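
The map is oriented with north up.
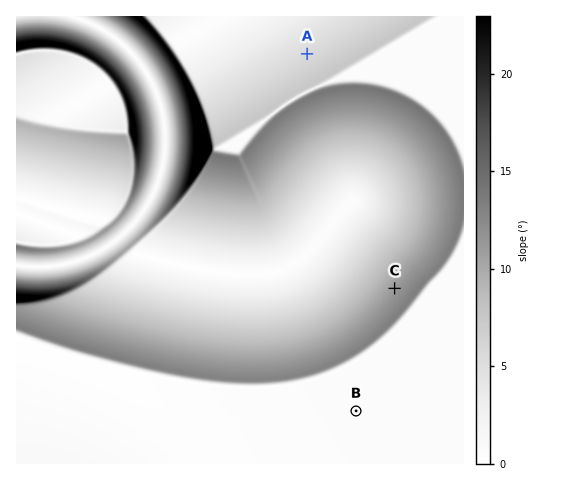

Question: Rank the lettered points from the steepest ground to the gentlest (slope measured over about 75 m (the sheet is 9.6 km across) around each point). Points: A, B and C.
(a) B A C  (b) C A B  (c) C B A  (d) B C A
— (b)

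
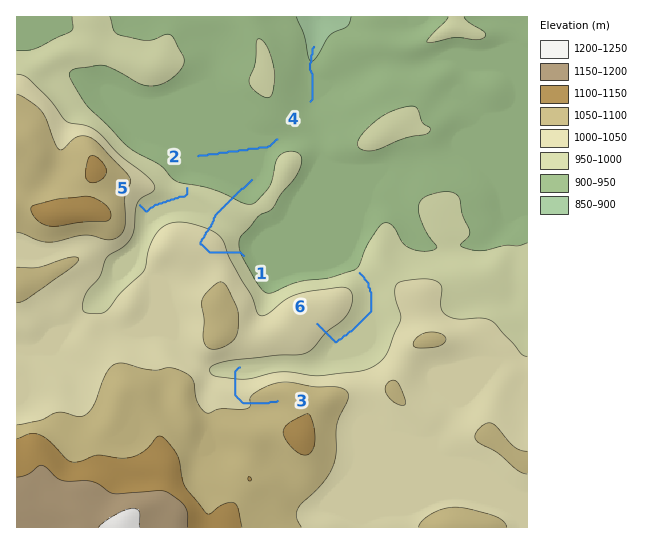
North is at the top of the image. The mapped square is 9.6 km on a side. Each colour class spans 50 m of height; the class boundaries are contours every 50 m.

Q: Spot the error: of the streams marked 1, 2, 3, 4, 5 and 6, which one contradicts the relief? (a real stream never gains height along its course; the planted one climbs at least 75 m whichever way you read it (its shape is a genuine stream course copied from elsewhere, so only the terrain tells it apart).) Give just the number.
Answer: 1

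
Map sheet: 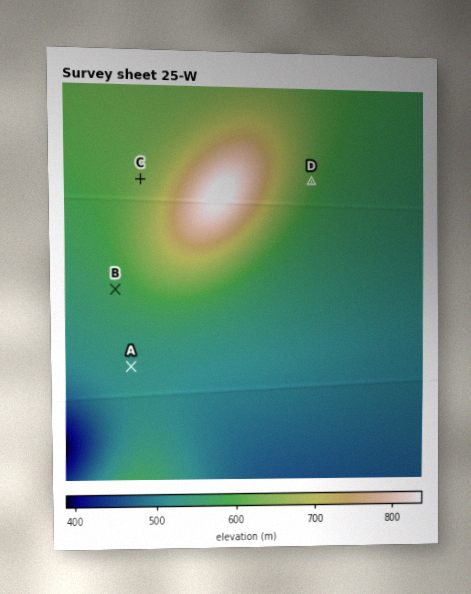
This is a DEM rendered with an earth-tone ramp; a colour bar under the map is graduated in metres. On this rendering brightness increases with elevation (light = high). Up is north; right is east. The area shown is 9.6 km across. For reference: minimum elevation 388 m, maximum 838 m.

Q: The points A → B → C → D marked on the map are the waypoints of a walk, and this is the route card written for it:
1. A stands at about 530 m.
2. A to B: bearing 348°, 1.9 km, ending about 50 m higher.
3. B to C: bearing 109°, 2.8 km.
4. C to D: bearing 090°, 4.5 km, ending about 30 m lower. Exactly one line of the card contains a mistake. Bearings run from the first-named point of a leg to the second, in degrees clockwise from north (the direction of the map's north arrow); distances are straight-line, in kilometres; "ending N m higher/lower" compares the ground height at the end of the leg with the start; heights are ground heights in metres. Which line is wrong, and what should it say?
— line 3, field bearing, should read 14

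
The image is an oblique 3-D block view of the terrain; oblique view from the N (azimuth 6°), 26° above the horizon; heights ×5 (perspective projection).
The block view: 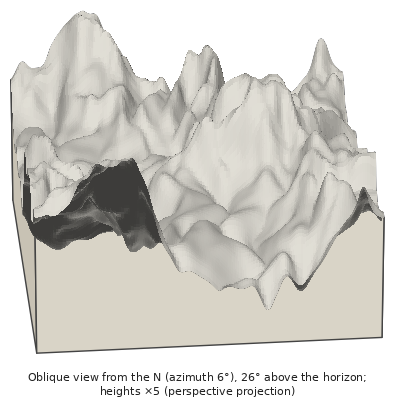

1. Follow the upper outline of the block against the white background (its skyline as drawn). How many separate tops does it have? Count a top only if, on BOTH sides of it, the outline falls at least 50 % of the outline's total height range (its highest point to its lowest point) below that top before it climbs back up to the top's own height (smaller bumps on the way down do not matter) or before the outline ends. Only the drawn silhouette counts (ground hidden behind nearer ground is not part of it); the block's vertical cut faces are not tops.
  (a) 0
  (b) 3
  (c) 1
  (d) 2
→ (a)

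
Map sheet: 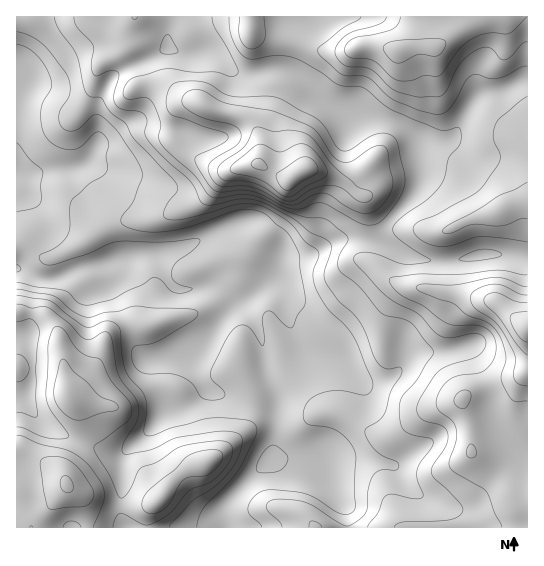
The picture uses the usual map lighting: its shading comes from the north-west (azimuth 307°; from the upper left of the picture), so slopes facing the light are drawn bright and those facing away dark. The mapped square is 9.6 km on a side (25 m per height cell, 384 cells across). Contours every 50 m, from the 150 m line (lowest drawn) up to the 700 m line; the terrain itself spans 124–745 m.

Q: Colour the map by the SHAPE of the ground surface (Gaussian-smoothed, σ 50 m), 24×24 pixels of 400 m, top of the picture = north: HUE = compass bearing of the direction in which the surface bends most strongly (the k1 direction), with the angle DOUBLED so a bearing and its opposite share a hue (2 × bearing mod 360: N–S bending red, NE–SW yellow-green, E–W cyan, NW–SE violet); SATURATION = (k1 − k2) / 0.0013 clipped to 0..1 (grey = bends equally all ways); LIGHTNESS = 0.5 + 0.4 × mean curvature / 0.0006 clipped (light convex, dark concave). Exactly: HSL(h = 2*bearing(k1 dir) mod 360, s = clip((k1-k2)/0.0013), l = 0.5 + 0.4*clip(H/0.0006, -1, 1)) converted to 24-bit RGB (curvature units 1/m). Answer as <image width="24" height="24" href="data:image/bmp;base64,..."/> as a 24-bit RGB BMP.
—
<image width="24" height="24" href="data:image/bmp;base64,Qk32BgAAAAAAADYAAAAoAAAAGAAAABgAAAABABgAAAAAAMAGAAATCwAAEwsAAAAAAAAAAAAAf46b1DQ/TUcmm+ExNTt2rh6G/7syGnMVOH43QVl5nUqotTacWN+jpuval8fpNQCk3Duyyq2Shpa4hmu5tkm0llqbk2FfnKRefF2CuUudv9LkxeblFjioO0+x8dXj64PNi1MxDGAaF4JvheHVcNnQyos3YhUmVSxjbrB0lMaHgDZRczkpiXVSZYRdc6uRfqqxcVh7Z7ez0uvTinSqVyd/THqlZ6Gm7XW876Pu38ahAmJHM3UndmU2h2tIeVp2U2WAcrhpmYBEcjGYxJjVtnegbq1tTLJ+cIJpjNXhiNzrzlFHjRkbcH4xIJ1qW1WbipDEubno+tH0qlDrIldffnRlg4JgcGFscmZWm4FJoZJXLH5GKXta3X2wx9azYWiSeWls2KhNLgUIjjkBpqhUuYddDpofFFA7aZ1HfYBCsJBI7YPDYjjZZUmhtWd8elFyV7Kqe8DQv3LCt1R7KF0nPpUZxtR1e1J6iXFqhCEupR2LxOa8dJW9tMDextLvFyNjWnU3RZxAhn9SiVo5qVBGRUFziZC0m5/Phbi/Skx3lEiVt53DtHDbltzDea1ia0d7nYteJ2N7WHbM0uXDcXuheOB6pDGliC3Kn7zKfz+beVREh6JieV+jVW6VZqN8hJFui3JqaT1lN55Zcmqif3mpucLNxYXTdS6j0mFhNjnFLMZRstt9pWeRwtVeHx42cHdAj3BHbkaCsoKznrGJUkqFe6F8cX56hINte1FlmzNmVs1OL2lTXq5Vhahgikp/jjam6aCHYC2AetpqhOJ9dyjD672XTRFMaJA5SnlEV3xkVIOSxrqdXUiEi515fWV1hHVsaT5uk7poqbt4Tj9rlnwjVncOHikSOA0a/9RFOXqKcf6QkNflGRaW+ZbFilvl0L7rjHLYW6yjM4Z3vpx2qlWnaW2Xg3GNikhgdUlneb9xrV1NTjJLsKBvyXqibBxiGqyg0frsxtT60/jsUhEmNkgdfHAur55ugI9Qr0KL0GXArlqzSm0/gqtvhmWaiDp8qFJrga6mlFpVoTJNX3quedKqSF3GqaX7zP/+P+fnbzwAMyQAoi8hgHimVJSKiYRWpHxjkkJSeYtBhXBOnZl8ToRUcUxhZTaOyqCqjl9aXE+gpvD3z+L7rrzxcI/iXMPY1cmocC1tMKdbpZnPyjpEYYcmSmQtX3I9i4FIZJxunHmpjnmnooSRi5JzQUlzNI5LOYGq1Lbkr+3qjqk8RTQMPzMAMz8CLEAJVEwIWzcTi6i4YGeAqmyf15TMr029pU49iZcuSHIYLmQbWoZTi3aavIChSyJZyII3J5BEZaMajHYckS1hs1HNwKzozJPYajmCboc7SKlkkXR+jFGGgpNxhXaMlIGwiXrHv5vd2a7r5UunKlkIHC0GMRYCMxEAOf8bQlZ0iVU3m+A9B4JVXcHJb3Cx0pDaw5HxvrDeXVuzeFhmjmGAgqmSeIOPeHeJfm6CfY58i1Zz2QWE/3h7WyZVPBF+0vrRGNh7GVFSnurj3NXsYo/OEmFRfoFac4hTanxUuXuDpW+6dFdSX6ZKdo1IjHBggl5dfGVcfToxYBobK4HK5s/84cz/w/H/uNv8/Mz/uOr/OVb9wYBqu8KFLSqLVW91kZRsZXhneIxejYZnc2OQnW5nlqRTMn1lj1Z4fjNAmzp0sPTjPPTtIcOX22Ho8dbMM0KB3/DKbzm0GBE45ay90pWiRC9uYnaHcpB7jmZteYFlg5FrYFKRsXCfzrObLmFwVys5atLMcLbg1MAqUC4QKS0GEFgAtOJMT6+owd6Olh9rM0FeSZkw4z4caB88hog3NYZKeHuVhZGXf46QR1aKj5itwpGpyRfIy1PbMqMnNIeA42zHvNP1zOr/ttz/f3W+lbRPelEwhTFIeV5ZckM5fioXmX9LjMGEMbVvPYaDhJqMi32SUXZ7fXhIg0FT5JtwAH7B8tb1MYzbdOHdzfDfgDVFWDkqlWtDnHNYgExbgjNAiHMxTStIw593gMSdi7dyZLV5KlNkZYwqRYE+bExhf1xLS4aJ4r6lFcDAMq8NO8SKcrtHb04pmS1Bii0TWHoZb1spcjM3iUKP1ox+LVx8pdukd6aowrNwcZtKMkh2zoeUMYF1X0FeZrSDWluBWLhFsW98v4yhOIlLe1I3d3ZIWx9K55aMg9bdZH7NeLLdLF/54dL5xMb/vsvsp3/RrKHQ3X3BOlFsY6BBPjiufJzRTmu4i4+1g62eZWSOvJ54XHaWWmuKiGKgOTuvyOuhncZuVXWFeXtcOWNAK4EIeF8Ngi4YwYtChYJbs1uAvnnUe5rLaVrF"/>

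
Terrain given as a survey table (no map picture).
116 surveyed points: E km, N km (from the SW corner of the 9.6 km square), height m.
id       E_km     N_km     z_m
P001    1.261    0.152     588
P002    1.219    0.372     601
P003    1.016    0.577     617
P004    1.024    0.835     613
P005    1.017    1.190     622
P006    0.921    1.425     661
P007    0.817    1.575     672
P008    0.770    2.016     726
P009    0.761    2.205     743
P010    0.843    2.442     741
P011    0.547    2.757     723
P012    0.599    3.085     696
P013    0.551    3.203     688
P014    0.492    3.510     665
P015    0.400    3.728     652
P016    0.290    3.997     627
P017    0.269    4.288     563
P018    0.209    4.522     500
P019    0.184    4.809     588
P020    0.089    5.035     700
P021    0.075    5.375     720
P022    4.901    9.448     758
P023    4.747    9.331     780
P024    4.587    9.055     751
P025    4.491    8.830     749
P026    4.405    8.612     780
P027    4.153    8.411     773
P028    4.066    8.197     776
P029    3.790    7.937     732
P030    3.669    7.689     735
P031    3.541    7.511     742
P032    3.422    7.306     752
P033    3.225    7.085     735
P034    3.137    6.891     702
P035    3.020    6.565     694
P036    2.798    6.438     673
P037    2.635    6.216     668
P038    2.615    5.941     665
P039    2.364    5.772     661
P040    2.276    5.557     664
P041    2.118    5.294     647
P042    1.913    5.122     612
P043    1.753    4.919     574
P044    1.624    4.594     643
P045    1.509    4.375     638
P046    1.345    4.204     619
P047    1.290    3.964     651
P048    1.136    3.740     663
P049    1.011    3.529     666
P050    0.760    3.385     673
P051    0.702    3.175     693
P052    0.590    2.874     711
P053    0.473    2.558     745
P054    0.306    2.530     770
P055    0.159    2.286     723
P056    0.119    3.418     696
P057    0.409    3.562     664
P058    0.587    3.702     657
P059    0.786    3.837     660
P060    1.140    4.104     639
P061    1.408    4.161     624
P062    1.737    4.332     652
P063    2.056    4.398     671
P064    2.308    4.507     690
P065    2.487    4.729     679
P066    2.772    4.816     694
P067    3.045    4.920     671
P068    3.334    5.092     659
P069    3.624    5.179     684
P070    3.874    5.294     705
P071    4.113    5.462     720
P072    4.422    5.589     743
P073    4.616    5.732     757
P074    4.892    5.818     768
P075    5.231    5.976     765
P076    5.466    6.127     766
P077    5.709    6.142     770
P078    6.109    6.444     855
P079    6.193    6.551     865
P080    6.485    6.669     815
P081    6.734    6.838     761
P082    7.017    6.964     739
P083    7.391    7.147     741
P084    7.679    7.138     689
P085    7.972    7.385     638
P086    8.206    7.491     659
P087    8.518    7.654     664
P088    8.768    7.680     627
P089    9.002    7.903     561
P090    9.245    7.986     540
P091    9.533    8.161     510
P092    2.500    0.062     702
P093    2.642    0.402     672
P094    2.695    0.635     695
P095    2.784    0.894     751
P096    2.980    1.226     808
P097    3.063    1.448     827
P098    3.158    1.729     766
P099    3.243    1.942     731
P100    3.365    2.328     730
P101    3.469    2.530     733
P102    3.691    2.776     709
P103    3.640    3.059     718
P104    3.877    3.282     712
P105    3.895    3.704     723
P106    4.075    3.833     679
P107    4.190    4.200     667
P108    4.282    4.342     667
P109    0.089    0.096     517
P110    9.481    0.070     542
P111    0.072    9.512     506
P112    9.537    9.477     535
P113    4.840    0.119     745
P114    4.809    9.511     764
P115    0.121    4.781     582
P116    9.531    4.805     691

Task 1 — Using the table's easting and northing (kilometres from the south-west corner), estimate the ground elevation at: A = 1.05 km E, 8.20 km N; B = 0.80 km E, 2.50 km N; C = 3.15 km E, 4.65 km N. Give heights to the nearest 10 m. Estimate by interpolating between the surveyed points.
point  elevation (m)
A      590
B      740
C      710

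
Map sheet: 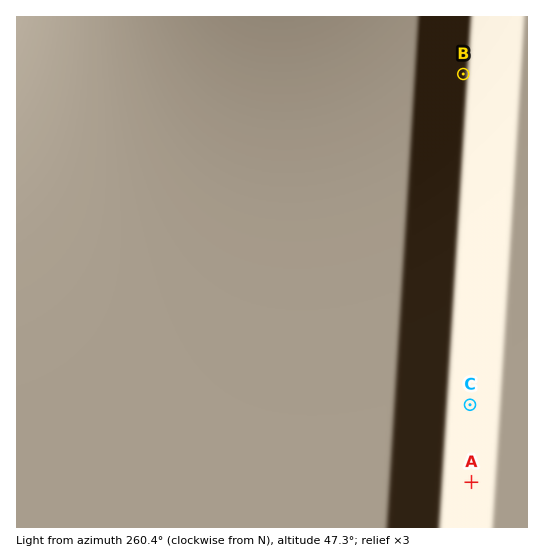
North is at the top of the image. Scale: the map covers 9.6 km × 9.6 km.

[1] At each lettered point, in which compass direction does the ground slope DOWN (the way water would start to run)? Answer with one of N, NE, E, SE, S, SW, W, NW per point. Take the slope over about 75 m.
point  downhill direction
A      W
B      E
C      W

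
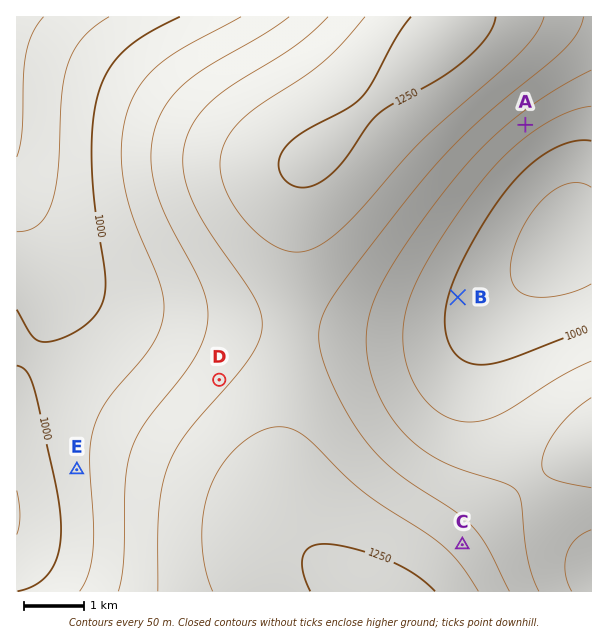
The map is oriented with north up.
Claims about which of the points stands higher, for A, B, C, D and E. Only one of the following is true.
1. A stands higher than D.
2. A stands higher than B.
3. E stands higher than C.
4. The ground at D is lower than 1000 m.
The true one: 2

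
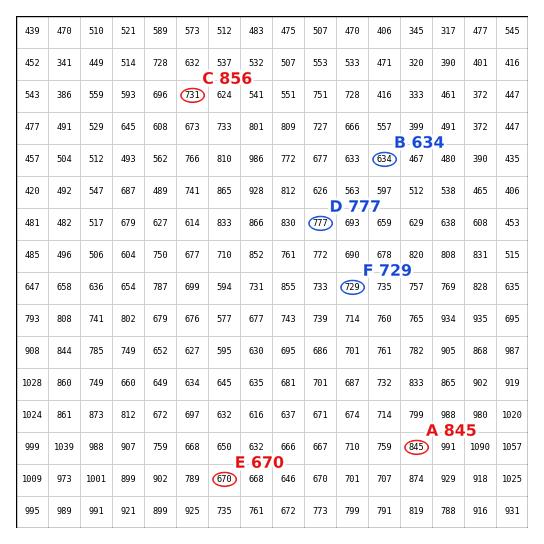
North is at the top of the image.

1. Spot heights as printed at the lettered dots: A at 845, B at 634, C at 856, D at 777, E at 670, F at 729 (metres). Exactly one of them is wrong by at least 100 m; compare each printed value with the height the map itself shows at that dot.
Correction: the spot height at C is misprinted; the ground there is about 731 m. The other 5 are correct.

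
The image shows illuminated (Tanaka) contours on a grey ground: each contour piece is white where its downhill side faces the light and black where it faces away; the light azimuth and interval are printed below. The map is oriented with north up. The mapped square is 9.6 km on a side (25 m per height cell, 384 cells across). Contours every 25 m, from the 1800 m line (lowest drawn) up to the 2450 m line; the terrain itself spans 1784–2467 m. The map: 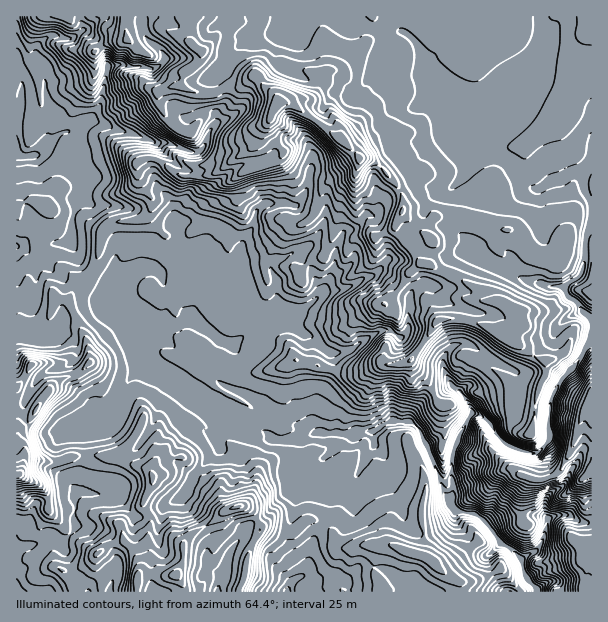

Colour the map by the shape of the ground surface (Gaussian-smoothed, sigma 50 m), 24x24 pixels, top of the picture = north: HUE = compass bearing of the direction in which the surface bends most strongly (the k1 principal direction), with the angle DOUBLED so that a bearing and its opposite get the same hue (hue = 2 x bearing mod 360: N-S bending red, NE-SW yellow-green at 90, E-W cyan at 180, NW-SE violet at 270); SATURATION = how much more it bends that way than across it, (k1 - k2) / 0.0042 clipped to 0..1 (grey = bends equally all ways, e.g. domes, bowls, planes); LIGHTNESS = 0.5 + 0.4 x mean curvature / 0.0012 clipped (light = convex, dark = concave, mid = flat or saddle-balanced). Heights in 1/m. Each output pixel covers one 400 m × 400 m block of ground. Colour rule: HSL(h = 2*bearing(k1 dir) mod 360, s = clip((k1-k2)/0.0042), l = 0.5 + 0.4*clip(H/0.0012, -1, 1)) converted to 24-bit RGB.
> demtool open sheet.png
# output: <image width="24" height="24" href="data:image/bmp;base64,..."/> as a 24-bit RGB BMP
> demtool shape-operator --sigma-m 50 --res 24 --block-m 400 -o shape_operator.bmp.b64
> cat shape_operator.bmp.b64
<image width="24" height="24" href="data:image/bmp;base64,Qk32BgAAAAAAADYAAAAoAAAAGAAAABgAAAABABgAAAAAAMAGAAATCwAAEwsAAAAAAAAAAAAAhl6XbFabmXS5X51ZNnu2ymTDzd2VT3uYNEV76MSeQFqMPXmIl2adjYBda5RynXdsclRdiKVaf8Sg0VvQfuutNgBJF8TJtsx5YoqEcq+Ic0WV4bTSL5yMnKxrpFpGnVOPUoyF5tGUOC5VboCDWFd/n5K2anuqeG2okbTSo87En2GEDX1AuQAPAH1Zu06rrMiWjF1ogo1CR4xqdldAcdDCrlGVcq692pDQqXxjLWsy35e8YFynWoWVaJh6aZCYmqp0fVNGYq9ZXEOz4gmxyF2+sOvpH7Lfzl+cKmQ7mt+MUVmFYLKSgzlmxcdjMVsyYFlA4abk28/ySruaUUiAlXyJhXZ6bn1+jYJ3sH51VcM7WQQhbBYUlrJAmogbd2gARG0RuvHnL1/GcF1feXZkRFdU0reRa5CkOXFrfrVupJ1QsVx1XFlsfnx0hIV1cXqCeoF0eZVn9CRDGhpP3ZTDfqLH3NX2AITX+q7/3rGJVS2mhoHJmJG/b5e8kriCqnKyXZy3bHdMdoRZrXeNd3KSeYGLgYiYZY6bhmh8qtWc/wVcABiwX+PAkv3HMyUA+3bAC6tL2LpWIzc1anBNX21QrFt4TblPh5pifFVcbW6FgJlleWRNe4xah4ROjotIZnAqT7SczQ9s9dphACoz9P+fggA/0PvVABQz5rCY7JOeMHWBWHlhdoV0Tm5zx8p5iWVxe4SHjWVnk2FslnaWhndzeHOJlWeKsox7QE4iM0wY2+bIA0Xpax0Besp/89ymAA0z18GsJbh09M7pe0ykVYZWW396iXtrg3FwhmpteIKOhWtxgG5hf4RgaF9QglaMwYqLcj+Jf86SK+FOPAEgZcCNd6d466eSAC4z58y3x5L0Jj3XyV7ZtL3cW12FfW92enuLfYiHfIeLbneOf3i3u6PPk6rUOW+quJTVxsfv88fdGxNCtb/ZXaK+cUEvNbZP84+2AGIvbWsuVFMwhrVMolxTfGN4eYOChXl6f4iBf3Z2cn14aoOBm6pYbzdMspRjCSoMwZkFmD0ly1dmKTUWojdJtd/cYql0UlqICTPbaG+UpnGId6psc15qgnp/gHp7fYR7fXZ4hX2BdoiGdoFndnFWX3GZqX+Zx4K+qOLMIk6C5abldWbjSsC4haxrrZPBV7a6mwdjZVmMh7qfo3WEbHt7enqAhIuKg3iDfIKDe32Ce2iKoWGStX+EMndeNaZAU8OhyYefNpZSdGVLYrCRlbnFea2Sdlo7Zz0Qmjzqc2iOcJVdZ1qYr3dvdYB7fnxzgX52foV7gId8aF18pGhVfreGvW2fNoqYuW81Il0w1nqEccPDa6OMc15QgVlSkmqit6rHFXp1kp9fdn9mTUhlxK2MaHNfd31udYyQiIB6hYB3V1FzoHV3j5dOQ4pFmkvApmnHcEC3Y7Z4r8F3b1x1gHVtfo5zdY6LjX2FLWqumIhzj6GEVHuPb6K3s2fAuYpvTmlkiWVddFRRQLFgeqe9lYzDhUi9mlFYQqE6w1ijZ66RoWVzc3WdfZSjgY2gfnGNgIuNj0iwfoSdpYOMYGV6ZUiPvkVhfr5rhDNIZ283uoBPkqNGMU8hUHYyrEaKokuLbMlkNX5Lt7VwaXhbgWxqiH58fYh2YXVagod3mkuRg3WWl3p4gWyAV0liuplui0jAnrfpsq/vjnfW4onSknbJWbdxKjJenE986eFteODGf2SDiYeVa3WBhod9hmx2k3t8a4BeUoZejnw6XZBYgGyJU12YlNu6qBMadTQDEVsEuWKMvoWSY6FOzHhgHw4lsOu3mdnBbENse4ZzfHFyfnd7fYF4g3eOioGFhICHb3KQpWKkcGqIaoBTe1g/djIjnUuMv+zezXOVF1ZIulPC672+aRhxhvb2otu0kkh/cIWTknqXfnKCf39/f39/d355iHuEioGEfm2KV3uPjWCPqWmCI4WQsVuKn9i4q1N+coLGU1G8L2pYxNyextLwlz+5bls9gXpkhnN5eX9ygHl/f359fn98f39/dn1+ioGBi3eGjFuSckpveVFQAs/BY+Q8TJoJ15HGs4pTRnFvj4zLYs54azMss15ikoOiaHiBgnp4fYF7fXF6kniMeo93dH11e39+hXd9gIp5gz1MUGG9h47T6kLxjeWYZMTsMVMawNySU2qYSoVKk1NOgYdffH5iiXJvkX2IdYSIg3SDd4qBg4R0inR6mX2OcYF8cnGBjnZ1u0TSIrR/IaAkNo43zMKLbDmPda25n6Nik2Fpc4V/bX94f39/e4R4fXpziX90hW6FjHGEfImGfYGEh39+codzhnKObnR+loWE"/>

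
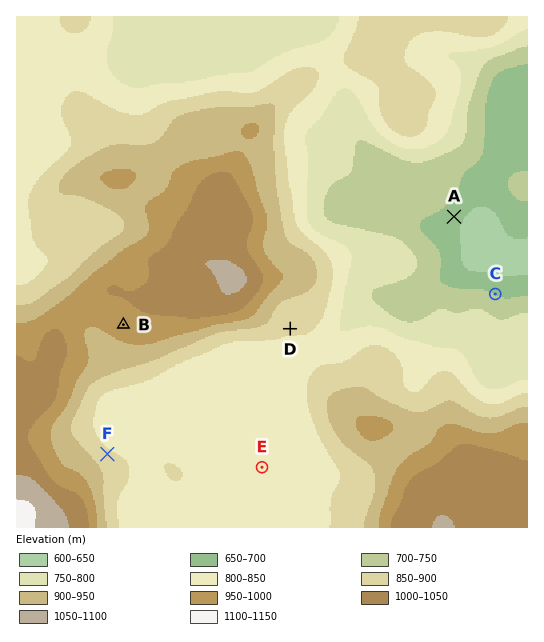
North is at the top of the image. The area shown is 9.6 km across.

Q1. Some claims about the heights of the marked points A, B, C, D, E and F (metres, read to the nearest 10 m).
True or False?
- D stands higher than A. True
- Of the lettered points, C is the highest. False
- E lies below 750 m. False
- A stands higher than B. False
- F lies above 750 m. True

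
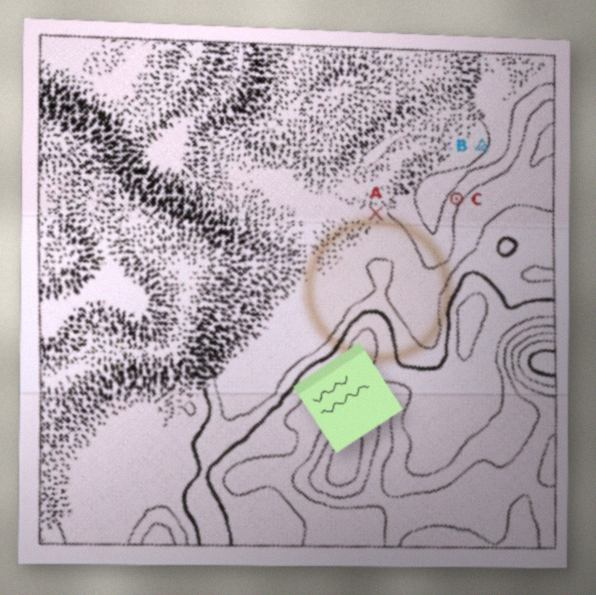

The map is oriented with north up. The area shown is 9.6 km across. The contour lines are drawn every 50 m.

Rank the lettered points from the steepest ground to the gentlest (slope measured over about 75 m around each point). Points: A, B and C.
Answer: C B A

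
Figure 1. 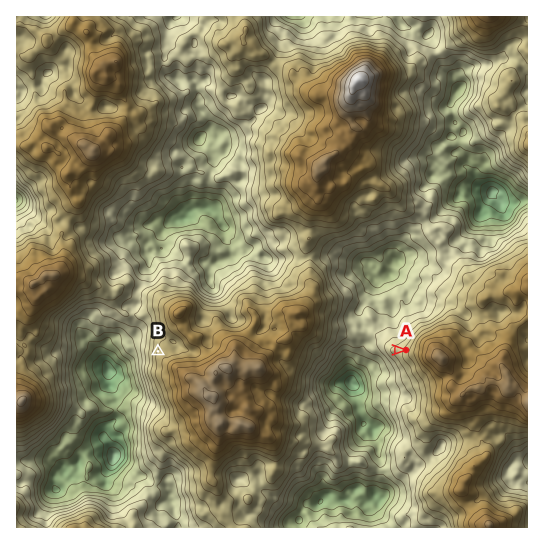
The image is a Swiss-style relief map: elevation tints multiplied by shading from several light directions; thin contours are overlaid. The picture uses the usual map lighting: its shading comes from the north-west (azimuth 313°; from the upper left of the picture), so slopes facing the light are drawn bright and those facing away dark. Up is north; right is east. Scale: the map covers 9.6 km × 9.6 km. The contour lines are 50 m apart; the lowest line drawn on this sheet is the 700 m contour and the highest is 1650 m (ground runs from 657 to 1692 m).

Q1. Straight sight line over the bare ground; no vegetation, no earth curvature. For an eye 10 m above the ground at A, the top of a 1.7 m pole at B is hidden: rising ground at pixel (308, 351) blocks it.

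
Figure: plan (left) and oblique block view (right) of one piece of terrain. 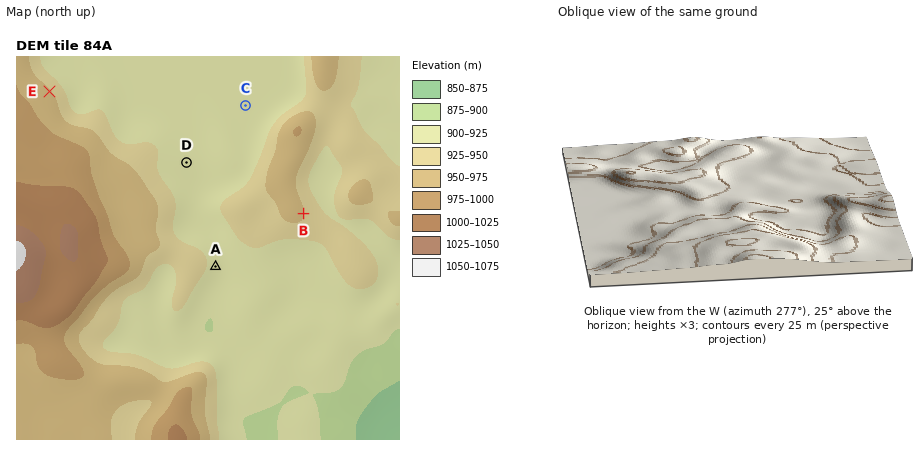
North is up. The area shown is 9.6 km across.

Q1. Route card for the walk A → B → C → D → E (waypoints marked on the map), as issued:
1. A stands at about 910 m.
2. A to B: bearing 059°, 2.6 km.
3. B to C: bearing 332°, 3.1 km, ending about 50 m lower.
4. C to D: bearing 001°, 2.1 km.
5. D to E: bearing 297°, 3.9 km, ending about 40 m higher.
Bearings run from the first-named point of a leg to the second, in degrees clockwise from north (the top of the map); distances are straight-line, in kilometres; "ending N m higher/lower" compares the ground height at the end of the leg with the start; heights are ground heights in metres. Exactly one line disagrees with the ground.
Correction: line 4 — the bearing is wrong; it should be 226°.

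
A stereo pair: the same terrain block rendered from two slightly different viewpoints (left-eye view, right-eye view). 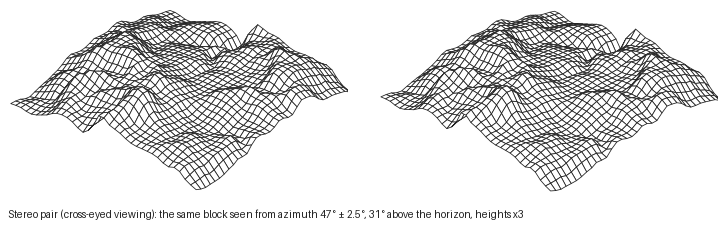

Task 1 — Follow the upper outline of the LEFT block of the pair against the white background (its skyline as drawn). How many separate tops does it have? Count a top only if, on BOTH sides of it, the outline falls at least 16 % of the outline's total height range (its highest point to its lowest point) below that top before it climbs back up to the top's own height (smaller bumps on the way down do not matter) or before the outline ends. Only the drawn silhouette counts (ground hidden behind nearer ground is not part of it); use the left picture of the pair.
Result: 2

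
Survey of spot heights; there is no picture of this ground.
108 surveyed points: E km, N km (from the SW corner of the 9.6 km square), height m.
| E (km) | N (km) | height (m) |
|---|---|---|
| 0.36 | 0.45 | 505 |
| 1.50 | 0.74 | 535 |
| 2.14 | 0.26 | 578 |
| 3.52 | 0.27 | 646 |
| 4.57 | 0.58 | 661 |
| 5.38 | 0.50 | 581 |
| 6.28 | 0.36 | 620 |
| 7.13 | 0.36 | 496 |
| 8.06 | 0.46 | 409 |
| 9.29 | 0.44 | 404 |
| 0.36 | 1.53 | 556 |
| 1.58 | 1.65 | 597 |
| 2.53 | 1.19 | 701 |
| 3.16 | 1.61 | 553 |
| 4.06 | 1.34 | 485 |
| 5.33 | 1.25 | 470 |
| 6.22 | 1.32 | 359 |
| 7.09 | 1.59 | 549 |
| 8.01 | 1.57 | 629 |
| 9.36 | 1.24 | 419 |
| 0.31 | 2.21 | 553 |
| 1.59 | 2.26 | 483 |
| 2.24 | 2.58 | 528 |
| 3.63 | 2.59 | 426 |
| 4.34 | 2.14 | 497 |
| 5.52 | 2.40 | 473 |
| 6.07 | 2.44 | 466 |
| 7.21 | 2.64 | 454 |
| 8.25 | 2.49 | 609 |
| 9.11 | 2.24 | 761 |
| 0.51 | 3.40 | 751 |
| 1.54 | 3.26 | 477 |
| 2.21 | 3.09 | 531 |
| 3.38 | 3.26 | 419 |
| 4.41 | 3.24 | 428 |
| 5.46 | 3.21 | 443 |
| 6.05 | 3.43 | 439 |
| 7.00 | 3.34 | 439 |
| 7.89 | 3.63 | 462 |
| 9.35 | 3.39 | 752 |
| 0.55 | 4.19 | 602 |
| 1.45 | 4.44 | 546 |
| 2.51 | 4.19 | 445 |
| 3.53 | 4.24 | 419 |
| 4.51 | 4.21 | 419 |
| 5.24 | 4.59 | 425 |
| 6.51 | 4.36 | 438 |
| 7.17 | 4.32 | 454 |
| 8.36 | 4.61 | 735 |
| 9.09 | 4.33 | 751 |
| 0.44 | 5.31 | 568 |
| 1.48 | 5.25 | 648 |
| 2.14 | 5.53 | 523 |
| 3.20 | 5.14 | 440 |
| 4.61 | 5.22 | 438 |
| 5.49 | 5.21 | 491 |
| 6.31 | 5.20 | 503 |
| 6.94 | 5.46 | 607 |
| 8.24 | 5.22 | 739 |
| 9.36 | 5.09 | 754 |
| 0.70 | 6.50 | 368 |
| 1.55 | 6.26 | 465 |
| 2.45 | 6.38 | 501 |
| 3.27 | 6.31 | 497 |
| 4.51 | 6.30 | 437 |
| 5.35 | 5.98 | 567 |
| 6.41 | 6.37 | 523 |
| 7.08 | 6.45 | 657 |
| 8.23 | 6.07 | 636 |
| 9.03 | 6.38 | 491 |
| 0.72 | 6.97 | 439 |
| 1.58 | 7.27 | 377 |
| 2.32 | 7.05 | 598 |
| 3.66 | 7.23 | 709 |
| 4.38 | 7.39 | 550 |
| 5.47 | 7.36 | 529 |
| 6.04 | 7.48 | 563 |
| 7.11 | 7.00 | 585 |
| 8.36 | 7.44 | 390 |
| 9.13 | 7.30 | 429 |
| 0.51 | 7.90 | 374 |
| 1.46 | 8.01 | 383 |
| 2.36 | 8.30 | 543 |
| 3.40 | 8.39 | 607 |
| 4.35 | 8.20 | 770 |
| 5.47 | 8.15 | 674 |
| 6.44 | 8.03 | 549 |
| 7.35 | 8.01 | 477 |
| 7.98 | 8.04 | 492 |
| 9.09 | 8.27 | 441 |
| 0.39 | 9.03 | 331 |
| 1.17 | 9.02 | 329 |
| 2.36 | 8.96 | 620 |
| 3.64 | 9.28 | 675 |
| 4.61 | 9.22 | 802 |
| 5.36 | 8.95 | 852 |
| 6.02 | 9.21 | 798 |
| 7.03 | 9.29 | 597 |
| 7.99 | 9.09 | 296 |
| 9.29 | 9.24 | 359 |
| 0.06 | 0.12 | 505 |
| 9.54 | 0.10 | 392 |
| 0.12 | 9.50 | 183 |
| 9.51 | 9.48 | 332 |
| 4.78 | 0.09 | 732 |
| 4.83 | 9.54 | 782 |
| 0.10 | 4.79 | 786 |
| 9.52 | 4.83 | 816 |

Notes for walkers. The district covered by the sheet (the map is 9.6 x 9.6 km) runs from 180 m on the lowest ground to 880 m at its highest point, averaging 530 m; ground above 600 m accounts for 23.5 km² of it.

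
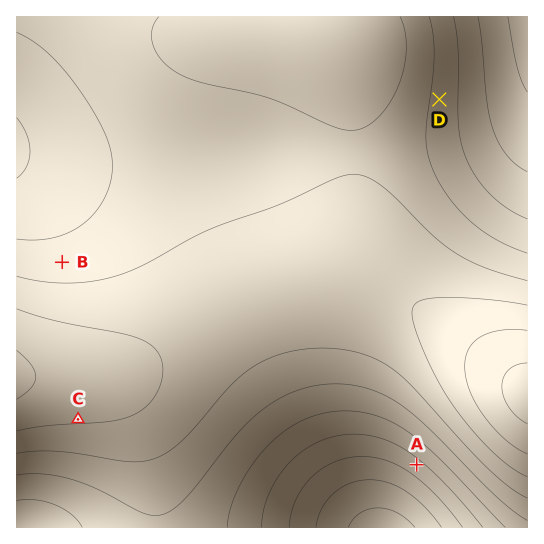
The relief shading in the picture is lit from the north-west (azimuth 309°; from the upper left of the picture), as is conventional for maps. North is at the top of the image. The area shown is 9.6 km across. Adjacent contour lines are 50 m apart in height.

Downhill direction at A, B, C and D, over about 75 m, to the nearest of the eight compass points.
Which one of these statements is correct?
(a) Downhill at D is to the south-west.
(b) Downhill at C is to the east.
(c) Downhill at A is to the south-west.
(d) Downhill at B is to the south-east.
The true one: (c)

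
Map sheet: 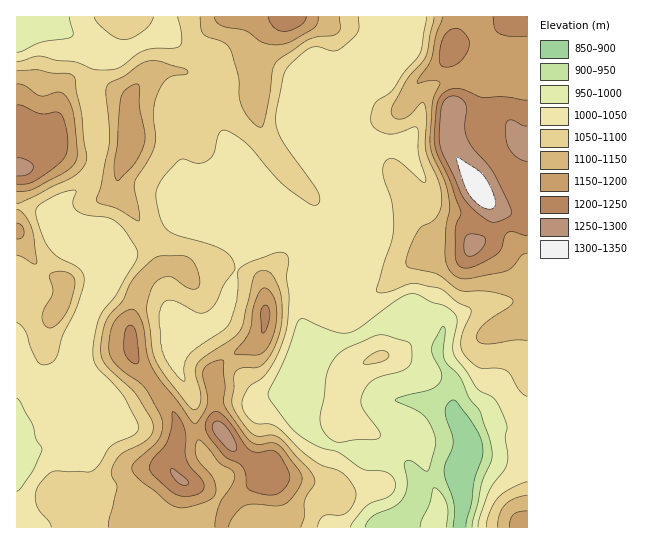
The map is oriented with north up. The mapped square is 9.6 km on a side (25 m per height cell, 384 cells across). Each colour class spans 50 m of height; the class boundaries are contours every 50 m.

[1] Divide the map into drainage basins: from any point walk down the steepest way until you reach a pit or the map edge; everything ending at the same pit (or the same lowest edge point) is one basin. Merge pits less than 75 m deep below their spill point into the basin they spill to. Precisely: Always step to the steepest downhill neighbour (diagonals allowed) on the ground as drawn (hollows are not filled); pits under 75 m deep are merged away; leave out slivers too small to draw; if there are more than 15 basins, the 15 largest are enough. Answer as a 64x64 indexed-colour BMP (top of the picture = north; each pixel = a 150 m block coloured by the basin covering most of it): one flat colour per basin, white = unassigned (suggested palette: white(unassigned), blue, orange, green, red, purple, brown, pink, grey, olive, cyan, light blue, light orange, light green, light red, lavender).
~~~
<image width="64" height="64" href="data:image/bmp;base64,Qk12CAAAAAAAAHYAAAAoAAAAQAAAAEAAAAABAAQAAAAAAAAIAAATCwAAEwsAABAAAAAAAAAA////ALR3HwAOf/8ALKAsACgn1gC9Z5QAS1aMAMJ34wB/f38AIr28AM++FwDox64AeLv/AIrfmACWmP8A1bDFACIiIiIiIiIhERERERERERERERERERERERERERERERERIiIiIiIiIiIhEREREREREREREREREREREREREREREREiIiIiIiIiIiIRERERERERERERERERERERERERERERESIiIiIiIiIiIiERERERERERERERERERERERERERERERIiIiIiIiIiIiIhEREREREREREREREREREREREREREREiIiIiIiIiIiIiERERERERERERERERERERERERERERESIiIiIiIiIiIiIRERERERERERERERERERERERERERERIiIiIiIiIiIiIREREREREREREREREREREREREREREREiIiIiIiIiIiIhERERERERERERERERERERERERERERESIiIiIiIiIiIiIRERERERERERERERERERERERERERERIiIiIiIiIiIiIhEREREREREREREREREREREREREREREiIiIiIiIiIiIiERERERERERERERERERERERERERERESIiIiIiIiIiIiIRERERERERERERERERERERERERERERIiIiIiIiIiIiIhEREREREREREREREREREREREREREREiIiIiIiIiIiIiERERERERERERERERERERERERERERESIiIiIiIiIiIiERERERERERERERERERERERERERERERIiIiIiIiIiIiEREREREREREREREREREREREREREREREiIiIiIiIiIiIRERERERERERERERERERERERERERERESIiIiIiIiIiIRERERERERERERERERERERERERERERERIiIiIiIiIiIREREREREREREREREREREREREREREREREiIiIiIiIiIRERERERERERERERERERERERERERERERESIiIiIiIiIhERERERERERERERERERERERERERERERERIiIiIiIiIhEREREREREREREREREREREREREREREREREiIiIiIiIiERERERERERERERERERERERERERERERERESIiIiIiIiIRERERERERERERERERERERERERERERERERIiIiIiIiIhEREREREREREREREREREREREREREREREREiIiIiIiIiERERERERERERERERERERERERERERERERESIiIiIiIiIhERERERERERERERERERERERERERERERERIiIiIiIiIiEREREREREREREREREREREREREREREREREiIiIiIiIiIRERERERERERERERERERERERERERERERESIiIiIiIiIiERERERERERERERERERERERERERERERERIiIiIiIiIiIREREREREREREREREREREREREREREREREiIiIiIiIiIiIRERERERERERERERERERERERERERERESIiIiIiIiIiIhERERERERERERERERERERERERERERERIiIiIiIiIiIiEREREREREREREREREREREREREREREREiIiIiIiIiIiERERERERERERERERERERERERERERERESIiIiIiIiIiERERERERERERERERERERERERERERERERIiIiIiIiIiIREREREREREREREREREREREREREREREREiIiIiIiIiIRERERERERERERERERERERERERERERERESIiIiIiIiIhERERERERERERERERERERERERERERERERIiIiIiIiIhEREREREREREREREREREREREREREREREREiIiIiIiIhERERERERERERERERERERERERERERERERESIiIiIiIiERERERERERERERERERERERERERERERERERIiIiIiIiIREREREREREREREREREREREREREREREREREiIiIiIiIhERERERERERERERERERERERERERERERERETMiIiIiIzERERERERERERERERERERERERERERERERERMzIiIzMzMxEREREREREREREREREREREREREREREREREzMzMzMzMzERERERERERERERERERERERERERERERERETMzMzMzMzMRERERERERERERERERERERERERERERERERMzMzMzMzMxEREREREREREREREREREREREREREREREREzMzMzMzMzERERERERERERERERERERERERERERERERETMzMzMzMzMRERERERERERERERERERERERERERERERERMzMzMzMzMxEREREREREREREREREREREREREREREREREzMzMzMzMzERERERERERERERERERERERERERERERERETMzMzMzMzMxERERERERERERERERERERERERERERERERMzMzMzMzMzEREREREREREREREREREREREREREREREREzMzMzMzMzMxERERMzMzMRERERERERERERERERERERETMzMzMzMzMzMzMzMzMzMxERERERERERERERERERERERMzMzMzMzMzMzMzMzMzMzEREREREREREREREREREREREzMzMzMzMzMzMzMzMzMzMRERERERERERERERERERERETMzMzMzMzMzMzMzMzMzMxERERERERERERERERERERERMzMzMzMzMzMzMzMzMzMzMREREREREREREREREREREREzMzMzMzMzMzMzMzMzMzMzERERERERERERERERERERETMzMzMzMzMzMzMzMzMzMzMxERERERERERERERERERER"/>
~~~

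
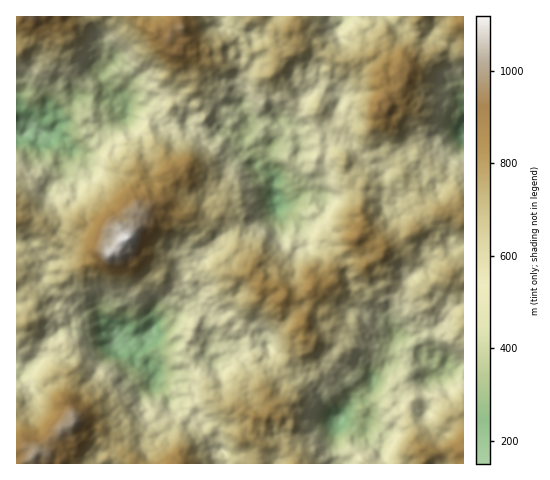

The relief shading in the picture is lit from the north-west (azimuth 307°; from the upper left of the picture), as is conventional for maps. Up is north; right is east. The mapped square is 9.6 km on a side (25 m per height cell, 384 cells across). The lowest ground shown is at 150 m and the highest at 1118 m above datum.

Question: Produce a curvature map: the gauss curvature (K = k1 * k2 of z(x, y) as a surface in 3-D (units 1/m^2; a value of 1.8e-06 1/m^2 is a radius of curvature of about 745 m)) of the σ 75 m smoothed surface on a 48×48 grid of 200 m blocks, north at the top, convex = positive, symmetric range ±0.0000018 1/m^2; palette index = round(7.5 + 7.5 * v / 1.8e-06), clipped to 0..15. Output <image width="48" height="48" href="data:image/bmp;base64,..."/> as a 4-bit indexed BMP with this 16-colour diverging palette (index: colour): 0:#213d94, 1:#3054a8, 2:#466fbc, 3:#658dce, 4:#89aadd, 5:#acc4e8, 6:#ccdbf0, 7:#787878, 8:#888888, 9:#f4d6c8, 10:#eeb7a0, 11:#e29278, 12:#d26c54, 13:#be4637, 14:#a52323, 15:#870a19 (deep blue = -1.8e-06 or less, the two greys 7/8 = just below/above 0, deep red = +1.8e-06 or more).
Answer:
<image width="48" height="48" href="data:image/bmp;base64,Qk32BAAAAAAAAHYAAAAoAAAAMAAAADAAAAABAAQAAAAAAIAEAAATCwAAEwsAABAAAAAAAAAAlD0hAKhUMAC8b0YAzo1lAN2qiQDoxKwA8NvMAHh4eACIiIgAyNb0AKC37gB4kuIAVGzSADdGvgAjI6UAGQqHAJ+Kh3pYRrWYh3dxJ3hvs4h0OWyKJXx3iZrIZXfHaGuHe6ef9FZ2NXiGGGdsba2QF8hAR7dWVmp3h4NHfNeHc0aIiIhJiPiHd3eEyndXaIV4ZXYkWXdrh0aKlU125Uhb5UuYmvhHd3iHdYmGd3eHinif92indDYFgneIafhnl3WZZjl4l3l4l2d/9YiYdy/5uLiH2XVniXOH1oOWe4h3iLdVYGZZh1ZEaYakqHiIeIvEWHiHdniYeZZ5iWFnZoApa1SFQFV3eFjah4jHaHjYlyJ3dmX4pxrKhsebjKeZpneLd3aIeYdlZ3aohpv1iovZlCVomog3hIWZeEGPhnZ1JWV3ZqhihXVo+GVVVjd5lGZVeXaaV4p1NZh4Z4ZFd1ul94cke5ee+HZleDV3eXPvaYyWerdmWCeGeIdpeVV5yTnJeLmaeDf9eImFd3d420Zkea6Js0d56Vf4eM1Hp3jWGMeWdqh36lZ4eM6Ud2iWiGaZZ2ZnlDqHRtindqaZiIdnaXRYd2aHmHXIZ0Z3xpg5k1GHfFWJZ4nFhWaHlmbLd3eZZndndIln9lWGd3eHV3d4t2aDZ3Z6d3pnJXqHmbi1lh+YlGd3Y3tmhnaWh1d3h1RuZnd4h3OXeGqKxnWXYodIyIiXdGhmd6VohnU4l6d4dW54d35pj/OL93dpp4Qat5tFd2iaiZmFdEtnQ35ValJmh3eHmHV/+mdnmHx3Z2u1aLlXBTd9VoqTlip4dnaZaLeouohEimjHdopoh7RuRE1kyFl1d3Z3j/R4h4eNgVWIl2aWevpHQapX9qSIRpV7mDKWZnZ2YiNolqd1h2d4dvkXa7ZnNMVYdWmXaKdKiJWKl3lEmXiJmmQ7eJhWZ4aHiLp4dZhoiJif2HidiMiNh4d8eJmeiIeIiJiIeWeniaifpnW/clV4mIVabXV/V5eGd2aDKGd2iaVRV4eZdFZ1eGiMZ3eFaYaXZ1aGiLd0aHdrtnd2h3qGS2hmRZWWd4i3h6loueh3aHpapml3dFd9enp4aZiGdniJl5hnaPp4mCpjmUiTz3d3V1doaGd4WspFl3eJZ6h1iXZmh9d0hyZnaYh3VcaqVHZmaoaIh1aIaHl/Znd4V1d5NUWFXfind3pmR2VZdIEpd4eFSHdYdlZYp4ZTf55qe4ZWb8ZYY/SKmYlXqKZEd5Zsp4dnmChHln2njKdEhuS3eEYr5kv0V3b9hYunZnh8gldZiKWHw2hnW/jGhAn412b5aXl3eapoZfY4i5eGR4d4lndWdtY1+olIaoZnjHZmd6SkaHd1aGh4d2dnVnZyqXd1g3d6mJiIlzCmeIuJhnd3eEeveXiGd2aJaohruHWIeHr4dBiIV4aIwkaIiouoeHZ4i8Und/V3mHhl+3l3q3Z3h3mYdYZIV2ZnfYRXBvV3d3ZXqVh7qoZ3h2Rnh8YyV3d4SGd2N1V3iLf/aHiZpmZWZH2ldndGqHh3aQjjZ3d5eZaJR3Z6j8feoyxWi5d66IhujAT5h5mHhXQEaFRYjId4p5xGmciIqmZGCZWFlQ=="/>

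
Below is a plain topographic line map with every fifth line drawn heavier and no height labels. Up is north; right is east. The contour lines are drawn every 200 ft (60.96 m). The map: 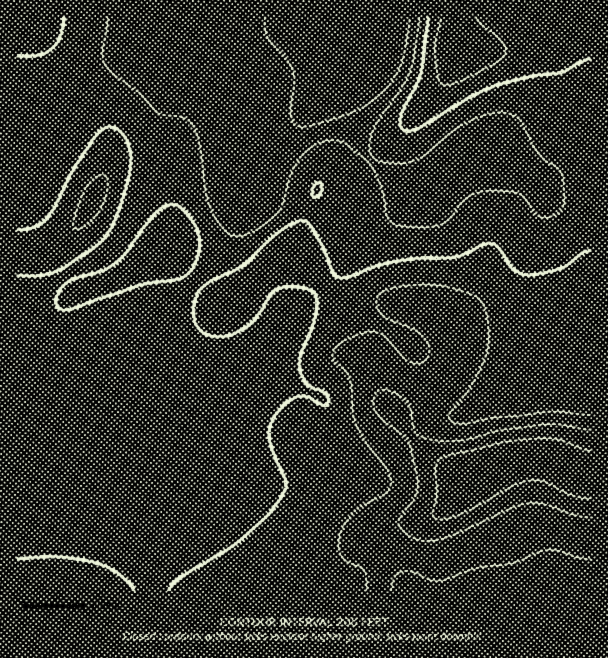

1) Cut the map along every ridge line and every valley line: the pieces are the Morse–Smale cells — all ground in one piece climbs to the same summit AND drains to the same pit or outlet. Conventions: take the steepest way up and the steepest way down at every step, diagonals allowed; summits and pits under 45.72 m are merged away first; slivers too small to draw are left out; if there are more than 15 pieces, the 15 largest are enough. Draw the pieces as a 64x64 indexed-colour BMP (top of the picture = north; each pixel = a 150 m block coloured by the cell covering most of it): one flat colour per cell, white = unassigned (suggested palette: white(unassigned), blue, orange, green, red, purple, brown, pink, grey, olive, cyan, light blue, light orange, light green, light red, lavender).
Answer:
<image width="64" height="64" href="data:image/bmp;base64,Qk12CAAAAAAAAHYAAAAoAAAAQAAAAEAAAAABAAQAAAAAAAAIAAATCwAAEwsAABAAAAAAAAAA////ALR3HwAOf/8ALKAsACgn1gC9Z5QAS1aMAMJ34wB/f38AIr28AM++FwDox64AeLv/AIrfmACWmP8A1bDFAIiIiIiIiIiBERERERERERERYWZmZmZmZmZmZmZmZmZmiIiIiIiIiIERERERERERERERFmZmZmZmZmZmZmZmZmaIiIiIiIiBERERERERERERERERZmZmZmZmZmZmZmZmZoiIiIiIgRERERERERERERERERERZmZmZmZmZmZmZmZmiIiIiBEREREREREREREREREREREWYREREREWZmZmZmYRERERERERERERERERERERERERERERERERERERZmZmZhERERERERERERERERERERERERERERERERERERERERERERERERERERERERERERERERERERERERERERERERERERERERERERERERERERERERERERERERERERERERERERERERERERERERERERERERERERERERERERERERERERERERERERERERERERERERERERERERERERERERERERERERERERERERERERERERERERERERERERERERERERERERERERERERERERERERERERERERERERERERERERERERERERERERERERERERERERERERERERERERERERERERERERERERERERERERERERERERERERERERERERERERERERERERERERERERERERERERERERERERERERERERERERERERERERERERERIREREREREREREREREREREREREREREREREREREREREREiERERERERERERERERERERERERERERERERERERERERESIhERERERERERERERERERERERERERERERERERERERERIiVREREREREREREREREREREREREREREREREREREREREiIiVRERERERERERERERERERERERERERERERERERERESIiIlVVERERERERERERERERERERERERERERERERERERIiIiJVVVEREREREREREREREREREREREREREREREREREiIiIiVVVVERERERERERERERERERERERERERERERERESIiIiIlVVVVURERERERERERERERERERERERERERERERIiIiIiJVVVVVUREREREREREREREREREREREREREREREiIiIiIiVVVVVVVREREREREREREREREREREREREREREUIiIiIiIlVVVVVVVRERERERERERERERERERERERERERQiIiIiIiJVVVVVVVVRERERERERERERERERERERERERFEIiIiIiIiVVVVVVVVUREREREREREREREREREREREREUQiIiIiIiIlVVVVVVVVERERERERERERERERERERERERRCIiIiIiIiJVVVVVVVVVERERERERERERERERERERERFEQiIiIiIiIiVVVVVVVVVVEREREREREREREREREREREURCIiIiIiIiIiVVVVVVVVVVERERERERERERERERERERREQiIiIiIiIiIlVVVVVVVVVRERERERERERERERERERFEREQiIiIiIiIiJVVVVVVVVVUREREREREREREREREREUREREQiIiIiIiIiVVVVVVVVVRERERERERERERERERERREREREQiIiIiIiIlVVVVVVVVURERERERERERERERERFEREREREIiIiIiIiVVVVVVVVVREREREREREREREREREURERERERCIiIiIiIlVVVVVVVVURERERERERERERERERREREREREIiIiIiIiVVVVVVVVERERERERERERERERERFERERERERCIiIiIiIlVVVVVREREREREREREREREREREUREREREREIiIiIiIiVVVVURERERERERERERERERERERRERERERERCIiIiIiJVVRERERERERERERERERERETMzNEREREREREIiIiIiIiVREREREREREREREREREREzMzM0RERERERERCIiIiIiIlERERERERERERERERERMzMzMzREREREREREIiIiIiIhERERERERERERERERETMzMzMzNEREREREREQiIiIiIhERERERERETMzMzMzMzMzMzMzM0RERERERERCIiIiIhERERERERETMzMzMzMzMzMzMzMzREREREREREIiIiIiERERERERETMzMzMzMzMzMzMzMzNERERERERERCIiIiIhERERERERMzMzMzMzMzMzMzMzM0REREREREREIiIiIiIhEREREREzMzMzMzMzMzMzMzMzREREREREREQiIiIiIiIiIREREzMzMzMzMzMzMzMzMzNERERERERERCIiIiIiIiIiERETMzMzMzMzMzMzMzMzM0REREREREREQiIiIiIiIiIiERMzMzMzMzMzMzMzMzMzRERERERERERCIiIiIiIiIiIRMzMzMzMzMzMzMzMzMzN3d3dEREREREIiIiIiIiIiIhEzMzMzMzMzMzMzMzMzM3d3d3dEREREQiIiIiIiIiIiEzMzMzMzMzMzMzMzMzMzd3d3d3dEREdyIiIiIiIiIiITMzMzMzMzMzMzMzMzMzN3d3d3d3dHd3dyIiIiIiIiIhMzMzMzMzMzMzMzMzMzM3d3d3d3d3d3d3ciIiIiIiIhMzMzMzMzMzMzMzMzMzMzd3d3d3d3d3d3d3IiIiIiIiEzMzMzMzMzMzMzMzMzMzN3d3d3d3d3d3d3dyIiIiIiIzMzMzMzMzMzMzMzMzMzM3d3d3d3d3eZmZmXciIimZmTMzMzMzMzMzMzMzMzMzMz"/>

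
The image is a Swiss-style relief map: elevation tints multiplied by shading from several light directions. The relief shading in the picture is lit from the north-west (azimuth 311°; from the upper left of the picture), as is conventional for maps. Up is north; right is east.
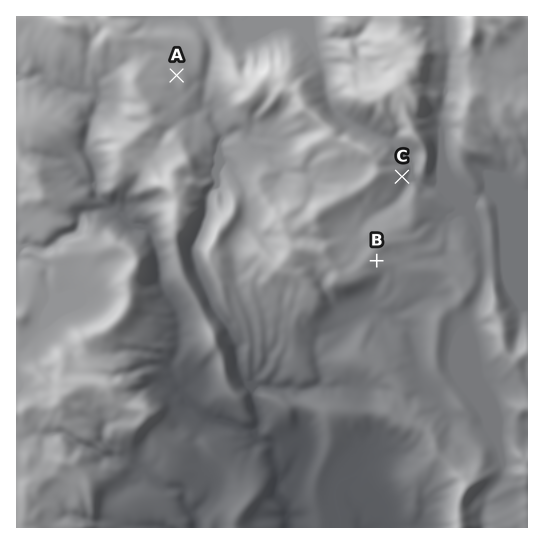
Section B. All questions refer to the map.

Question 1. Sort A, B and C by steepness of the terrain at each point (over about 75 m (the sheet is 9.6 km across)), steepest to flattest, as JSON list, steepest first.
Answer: ["C", "B", "A"]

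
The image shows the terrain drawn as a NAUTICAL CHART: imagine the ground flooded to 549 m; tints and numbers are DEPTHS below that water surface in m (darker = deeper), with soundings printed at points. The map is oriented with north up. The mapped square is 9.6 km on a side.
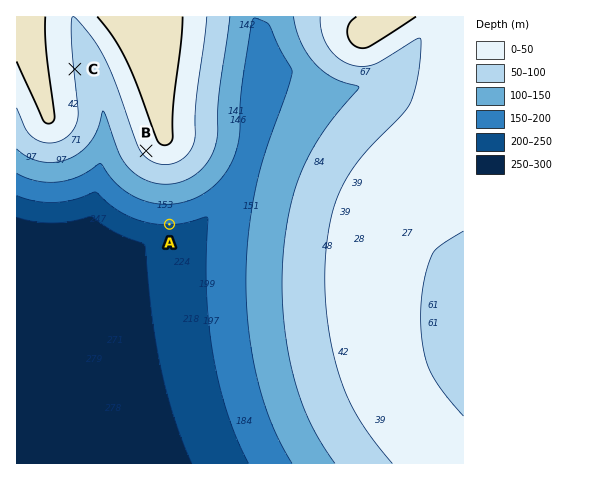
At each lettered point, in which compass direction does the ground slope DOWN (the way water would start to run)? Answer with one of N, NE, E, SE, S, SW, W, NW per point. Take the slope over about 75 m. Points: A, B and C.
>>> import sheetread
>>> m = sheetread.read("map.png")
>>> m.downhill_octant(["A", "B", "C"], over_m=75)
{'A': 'S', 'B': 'SW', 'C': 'E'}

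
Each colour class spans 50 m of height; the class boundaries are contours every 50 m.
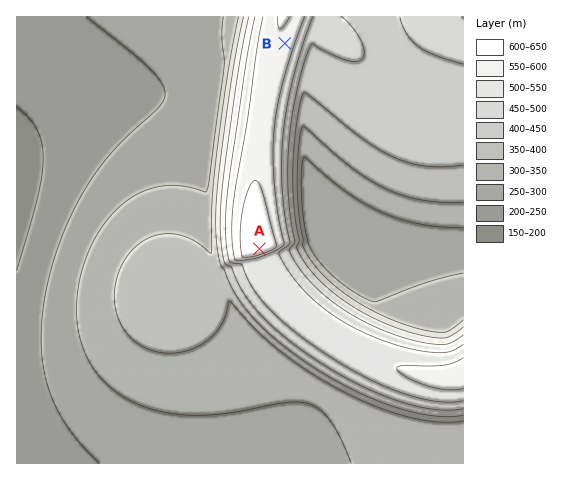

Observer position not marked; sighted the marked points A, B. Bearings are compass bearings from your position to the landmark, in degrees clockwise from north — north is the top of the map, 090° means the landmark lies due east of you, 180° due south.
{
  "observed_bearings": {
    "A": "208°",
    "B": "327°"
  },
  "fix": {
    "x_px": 331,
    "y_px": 114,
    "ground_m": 400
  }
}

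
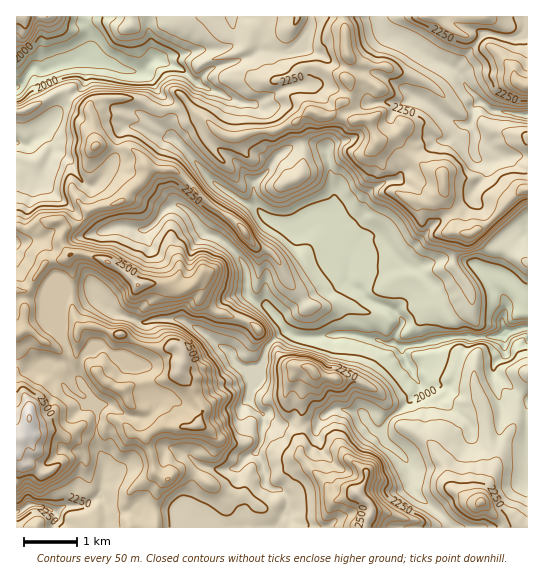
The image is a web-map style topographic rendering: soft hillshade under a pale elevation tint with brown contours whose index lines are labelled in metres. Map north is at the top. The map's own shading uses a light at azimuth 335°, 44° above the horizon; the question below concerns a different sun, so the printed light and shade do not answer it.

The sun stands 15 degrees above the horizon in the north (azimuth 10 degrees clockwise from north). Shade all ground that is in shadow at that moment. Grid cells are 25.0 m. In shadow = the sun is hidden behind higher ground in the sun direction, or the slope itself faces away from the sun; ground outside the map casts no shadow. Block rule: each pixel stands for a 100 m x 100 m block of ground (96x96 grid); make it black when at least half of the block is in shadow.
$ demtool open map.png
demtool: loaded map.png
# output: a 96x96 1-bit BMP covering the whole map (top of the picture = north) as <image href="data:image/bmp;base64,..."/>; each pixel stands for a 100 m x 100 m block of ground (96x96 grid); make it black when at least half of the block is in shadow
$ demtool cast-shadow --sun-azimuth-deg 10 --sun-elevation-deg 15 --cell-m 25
<image width="96" height="96" href="data:image/bmp;base64,Qk2+BAAAAAAAAD4AAAAoAAAAYAAAAGAAAAABAAEAAAAAAIAEAAATCwAAEwsAAAIAAAAAAAAA////AAAAAAAAAAAAAAAA4Afwf8DAAAAAAAAAfAfAf8D/AAAAAAAAPwAB/4D/gAAYAAAAH4AB/4D/+AAcAAAAD8AD4AD/+AAcGAAAAwADwAD/gACeOAAAAAADwAD/wACfOAABgAQAAAD/wABuAAADgAgAAAD/4AAAAAADAAAAAADx4AAADgACBwAAAAAAYAoAfgAADwAAAAAYAB8B/gAADAAAAAAYAB8H/wAAAAAAAAAAAB+P//gAAAAAAAAAwB8//wAAAAAAAAAAgD4/+AAAAABAAAAAAAA/8AAAAACAAAAAAAAJ4AAAAAAAAAAAAAAAAABAAAAAAAAAAAAAAADg8OQAAAAAAA4AAAPh//4AAAAAAPwAAQfh//4AAAAAAfAAAYHD//gAAAAAA/AAAAAD//gAAAAAB/AGAAAD//AAAAAAB4AOAAAT/8AAAAAABwAEAAAb+AAAAAAADgAAABgAAAAAAAAAAAAAABgAAAAAAAAAAAAAADwAAAAAAAAPACAwAPwAAAAAAAAfAD/wAf4AAAAAAAAeAH+AB/4AAACAAAAcIf4AD/8AAA3/BABwB/gAP/8PAH///8AAB4AAf/wP//gf//4AAAOD//Af/wAD/98AAA///+AfgAAAHB8AAD///wBvAACAADMAAP//+ADwAAAAADAAA///8ADwAAIAAAAAA///gADwAAwAAAAAB//nwDnwAAAAAAAAD//gQHngAAABgAAAD/wAAHsAAAAD8AMAz/gAAHuAAAAH/4cB3/AAAHuAAAAP/98D3+AAAH+AAABv//8B38AAAP+AAAD///wAHgAAAP8AAAH///AAAAAAAf8AAAP//+AAAAAAA/gAAA////yAAAAAH/AAAA////zAP/AAf/AAAB/7//6AP/4A/+BAAB/4Af4DD/+A/8HwAD/8AP4AB/+B/4P4A//2AH4AB/+D/gP8B//nAD8AEf8//Af+B//mAB8AMD4/8Af/B//AAA8AYAA/4Hf/j/+AAAcAQAE/w+f/j/4AAAMAAAA/h9s/j/AAAAAAAAA/D9gPj/wAAAAACAA+H7wAH/4AAAAACAA8P78AP+4AAAAAAAAAP38Af+AAAAAABgAAfHuA/+AAAAAAFwAA+ePx/wAAAAAAA4AA88P7+AAAAAIAAAAB44P//gAAAAAAAAADx4///wAAAAAAMAADBA///8AAAAAAAAADAAA//8AAAADgAAAAAAAf/8AAAB7wAAAAAAAD+AAAAD7wAAAAAAABAAAAAH8QAAAAAAAAAAAAAP8AADoCABgAABgAAf8AAAAOAf4AAB4AA/8AAAAMB8eAAAgAA/+AAAAAHwHADABgA//AAAAAfgAwDAPgAMDAAAAA4AAAAAcAAAD8ADwB8AAAAAwAMAD8AH4DnAAABgAA+wD+AH58B4AADgAD+4D/AP5+AAAAAAAf+4D/gP9/wAAAAAA//QD/wP//4AAAAAA//AD/wf9+AAAAAAB//AD/gf54AAAAAAB/4/CfAcBAAAAAAAD/B+AfgQAAAAAAAAD+B4AOAAAAAAAAAAB4AAA="/>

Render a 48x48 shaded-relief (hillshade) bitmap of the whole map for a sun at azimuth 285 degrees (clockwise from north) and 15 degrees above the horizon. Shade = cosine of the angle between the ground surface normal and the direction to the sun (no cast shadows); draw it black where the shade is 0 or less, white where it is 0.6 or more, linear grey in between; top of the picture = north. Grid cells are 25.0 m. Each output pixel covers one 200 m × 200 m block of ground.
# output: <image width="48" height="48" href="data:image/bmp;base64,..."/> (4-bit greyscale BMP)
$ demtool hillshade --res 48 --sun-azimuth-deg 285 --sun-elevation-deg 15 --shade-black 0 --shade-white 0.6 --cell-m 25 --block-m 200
<image width="48" height="48" href="data:image/bmp;base64,Qk32BAAAAAAAAHYAAAAoAAAAMAAAADAAAAABAAQAAAAAAIAEAAATCwAAEwsAABAAAAAAAAAAAAAAABEREQAiIiIAMzMzAERERABVVVUAZmZmAHd3dwCIiIgAmZmZAKqqqgC7u7sAzMzMAN3d3QDu7u4A////ANo1qXZ5l3ImZmZmZVebqM6gAlMSV1V2RfxGyod5d2I2ZnZmZUec2HvDAAE3vJQRRQR1Z4iKdmEVZ2ZmZlac/JhQACWbzdUARQIANmWLpnMBeFNVRoic7doAADjNuqYANSQgA1V5u5gAR0JmR5icyrxgACndmIcwJCJBACNonbdRIyJnaKmpiL6QAEnMh4diIyITIBJne5RDVyAEiruGfNhAAXq5Znh0I1MAIhN4d1E0aFABWruFnIESNoqnVXh1M2MAMRSKlkJERkACSbuFm0AEeZiGVXh2U4QAJTWah5h3YgAEWLpzikAmm5d3ZXhmZKMAFWeod4mJkwAFaclhJ0JXV5iHd4hWdbUBI2ebhWiIhAADnMhCACJHQFmImZdGdXQSVniZZGeIYQAArtlUAABWACeYm6VGdjRFZpuHZoiGMAABj/t2QwAxAUeZm6RHmUVnZ7lFeKy1EAATj/2XQyEiI1iZm5NKuzRnd5hVZ4zGAABGbv+kAlVVU2mYm5MpzTRWZmd2aJqlAAOIKddkRod2VHqaqqUWzUZjhzaYVoyhACaJICRXd3ZVV2RYqIc53VM2qmeYEptwBGZ6QARlNFZmRYU0RFICeUNHmmM2ZEVFZnZlADmDEkVmVIl3d0ADhENHhTRphjAEcyIQBIqlIkZlV4iHiVADmUNGYyWMtEQyQQACR6lkNFVndneImVAEiWM2YRac1zVmQAADaKcxNWZ3dnd4qTAmd9kkYQerpVeHlQADiKQCRmd3d3eJlhFXicx1UTqlImrIqgAFiIEDVmd3d3eagQRoq8yql3lRJIzFeTAphSAlZmd3d4h4cQRniMuqdFZ1VpySJkbKQAJmZmd3eJmXZQAVd5mJMAR3Vq2BBIvVAEZ3Znd3ibq8lzAAVquoQQAUVFuBJ6ygA2Znd3d3ittquIUAA63ZaIEAIQNlercABVRWZ3eHispVdmmAAHmq7JmVAAA4uiATaFADVomZm6h2Mlm4AGed+mm7cAA6kAR1jHEAFIqryoiYIEm7uGaN6WibpgBXAEhRfscgApymeampIDarumZ73ZV5qmVAA5ciJ9txA5y3RHmpMCaaqXdpz7RIqVQwOpVFEHuCGd2UNGeIQTeIqomZ3+UXlSNFmnZTIBdyK//HI0RWVFd4mXea3/cVdDRpuohkNAAhFrzqQyIkRWiZqlV6/8UTVlV6qnZ4iYURE4iGV0EjNXmYmUNI77UjRWZ6p0V3et2nUliFJmMjZWdlRMg1v9U0VmaJhUVniazqeGRXM2VnYzVnU//IfOuHZUnoI1ipd5qYq5RFICZ3Q0modv7utop3eL/UKLqIh2Z4i7ZWEEZkNIvdqkebuXh3ic65maqYmYdmi6VFUzREVq3upgJmeHd3dnq+2GiZmJqYerZGUiRWZ6zchAA0VmeHZEeaupiHeHeJvbMEVVZndpy4ZgADI1i4QkeIiIeId3VqvKACVmd4hlmFZwABAUrcUUh3d3aIeJY43ZACZneJhSN2VQAAAGq8g2iHd2aIiJk1vYAEeKllZ2QiNA=="/>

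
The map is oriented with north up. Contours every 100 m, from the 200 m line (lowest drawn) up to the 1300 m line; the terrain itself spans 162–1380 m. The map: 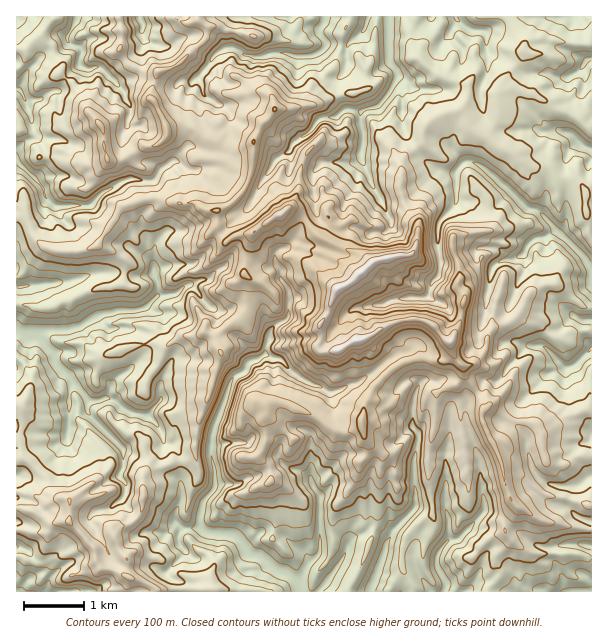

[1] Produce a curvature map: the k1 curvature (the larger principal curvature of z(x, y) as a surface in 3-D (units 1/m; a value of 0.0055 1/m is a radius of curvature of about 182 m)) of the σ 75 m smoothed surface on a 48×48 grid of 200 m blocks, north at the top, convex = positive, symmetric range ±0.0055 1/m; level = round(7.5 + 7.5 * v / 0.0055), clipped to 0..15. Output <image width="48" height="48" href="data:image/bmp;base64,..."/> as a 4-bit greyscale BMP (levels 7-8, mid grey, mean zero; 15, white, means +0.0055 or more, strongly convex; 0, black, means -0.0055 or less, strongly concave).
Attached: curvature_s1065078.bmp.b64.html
<image width="48" height="48" href="data:image/bmp;base64,Qk32BAAAAAAAAHYAAAAoAAAAMAAAADAAAAABAAQAAAAAAIAEAAATCwAAEwsAABAAAAAAAAAAAAAAABEREQAiIiIAMzMzAERERABVVVUAZmZmAHd3dwCIiIgAmZmZAKqqqgC7u7sAzMzMAN3d3QDu7u4A////AIqLl4ir3uy7zMzLuKiNp6yqqZmLl5eXiJib/czOl2q6uHd3iKyJ+Hu4uIuKqImomMuYeNmdebp5yoiIq3yn6nq6mbyZl5qarYi4iOjLuaetrJiK6IjnrnnJqLvYqsmbyZq3b6rHmIjneHitiKjnjonY2Hisu3mIiais64vMmYa4p3h6ibjYipetysiJyXve7MyI13mb6Hno2pmJibjYiKmY+ZyXvO2Zeqia26l5+Zjnvsl4jLjMd6u3+J6Wn5iKzZmqnb7X+pjqic/b24iOmK2o+I6I3HmYeXmnaMpp6Yeuiae+qGp56LyI+I6I+ZiZiKyIiJypyrq9itrbmXl5+KuI+Z2H+IrLqLmIiZyXyYnqi/73yoinu8uI95x56Xu4m7iIesqK2ofqipb6vZiorYnJ+IuPuXuXiLiYbLjeuZjMjPjJuXvL2pl22pmveZuYh7mZnJ7Yh7mfeNq6ms2Y2piJuojbirqZqbmXiZyJu5mPiKy6vLqZq4qJuXe9l3mIm6qambiL2niNyJypqqh4nYmpy5ja2YiYipyHeOiayoiJ96nJmIioetiGmLyYjXeYi52IiMqInYiJ+Yi6mJioiK2oiJ+rm6iWe8qYqqu5iaZ4zZaIeavJiZi8u/rZybyamYiavKvMucmIzLu7uc7v2od2a/iMeXect4eKiKiJmpzdu52HzL6J39hmn/iOmJnLvYiIiIirunh+rNyYiK+Yme//+9t6vKqpiM3cqGd4h5m9aKydqoznmHmZmK96mbiHjrqs3bmJqJjqqpmPh3j4iHh5eq+J2Nl56od3is3d28l6vbncmYrvqam9iu2Y+Ky7lrmHiIealq/bicyoiauJ/HmYl8yn64mbmImYmHi8p4iK56yYq6d5j//Nx/q4mHqLqIrd7tyomarKvIymmIiruZv/efd7mYuriI2oiKx4h4mNvu+Xl62plnePef26mXiYjKyJiZyniWZ42Zv8qNmqq6afmsq9zO2InbuIu5rZioiM6naP/Kq6uIjOyHiJqYiLnMppiXrO3N/snNh5zXrIqGnaqXiLqJmqnNqM7ah6qqiIdtuKjouYmIzHmYrLiLuZm5d5mNmHl6iIh3+KjnuYiJvIeXzIiriaqouaqq7LyIeYiH+IrpiYeJu4eYqIqqmpuY3KmI+suoipiI+Xi/iaeKupmqiKupiZqaqIdo953+p5mJ+6l8/KiMqLl4mrmJmaeemZmb53hvqpiInpeJ6umsl6qImZiIeHfbipmvu5memJqYndm4htjJuJupqJmIib2piZnbeYv5iaiId/7/6niHyZmaqJmIm6mYuHm7iIv3iYrKm9eKrO7JmIiIuKmJqamYvK2rl4joh4ubvJh7l4nNh4mquYqYmXmbmcpoicvv2InLibmJvHq5mKyoi4moiJh7icydvcin35i5h5h4fJvIi9mKiniarLl7u6h7v6iHfehnuprdibnJi6mJq4mamazYrYjKr6eZiMzf/+uoi+e6e5qZmGmZmZmnfdp4j5er3dqYiIiqh+mbi6jHm6qYiHaQ=="/>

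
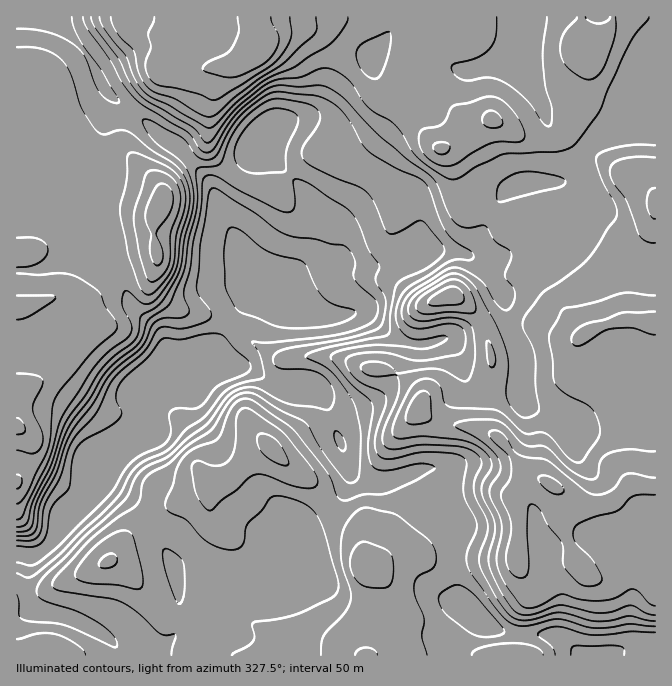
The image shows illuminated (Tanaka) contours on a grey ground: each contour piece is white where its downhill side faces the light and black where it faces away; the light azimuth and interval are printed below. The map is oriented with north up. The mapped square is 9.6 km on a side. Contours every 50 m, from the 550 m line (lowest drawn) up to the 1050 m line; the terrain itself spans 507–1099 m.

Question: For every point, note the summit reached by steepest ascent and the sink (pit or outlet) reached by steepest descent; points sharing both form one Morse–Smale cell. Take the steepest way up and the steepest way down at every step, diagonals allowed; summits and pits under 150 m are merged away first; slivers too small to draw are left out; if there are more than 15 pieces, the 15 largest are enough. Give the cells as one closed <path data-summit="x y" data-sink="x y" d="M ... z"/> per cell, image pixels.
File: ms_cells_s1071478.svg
<path data-summit="552 485" data-sink="112 455" d="M655 101l-8 0-20 20-27 17-12 12-12 27-15 6 5 5 3 10-8 22-4 6-33 22-29 10-20 0-21-7-26 0-4 3-17 4-22 8-20 2-30-7-23 7-32 16-16 4-20 16-15 18-18 35 1 2 12 5 28 5 12 9 18 8 28 2 7 3 14 22 0 5 10 24 8 28 8 8 23 5 38-14 9-1 11 1 5 11 3 22 12 20 0 10-5 18 0 17 6 35 19 19 12 7 24 6 41 2 10 5 17 15 28 0 25-12 21-2z"/><path data-summit="257 50" data-sink="112 455" d="M655 16l-597 0 0 2 30 37 16 33 16 16 18 12 22 20 15 8 29 31 10 17 5 18 14 22 21 45 10 11 3 0 13-4 32-16 23-7 17 5 16 2 17-2 22-8 17-4 4-3 26 0 21 7 29-2 20-8 33-22 11-19 1-9-3-10-6-5-4-1 8 1 10-4 14-29 12-12 27-17 20-20 9-1z"/><path data-summit="257 50" data-sink="112 455" d="M214 359l-10 0-24 14-5 1-5-1-6 3-10 11-3 8-5 38-21 11-17 16-7 23-7 12-9 11-24 19-3 9-13 15-13 7-16-1 1 101 564-1-16-14-10-5-41-2-24-6-12-7-19-19-6-35 0-17 5-18 0-10-12-20-3-22-5-11-3-1-17 1-38 14-23-5-8-8-8-28-10-24 0-5-14-22-7-3-28-2-18-8-12-9-28-5z"/><path data-summit="162 203" data-sink="112 455" d="M57 16l-41 1 0 537 12 2 9-2 8-5 13-15 3-9 28-23 12-19 7-23 17-16 21-11 5-38 7-13 12-9 2 1 8-1 19-12 11-2 23-42 11-13 19-16-17-26-13-30-7-9-7-13-5-18-10-17-29-31-15-8-22-20-18-12-16-16-16-33-22-25z"/><path data-summit="257 50" data-sink="112 455" d="M655 643l-20 1-24 11 44 1z"/>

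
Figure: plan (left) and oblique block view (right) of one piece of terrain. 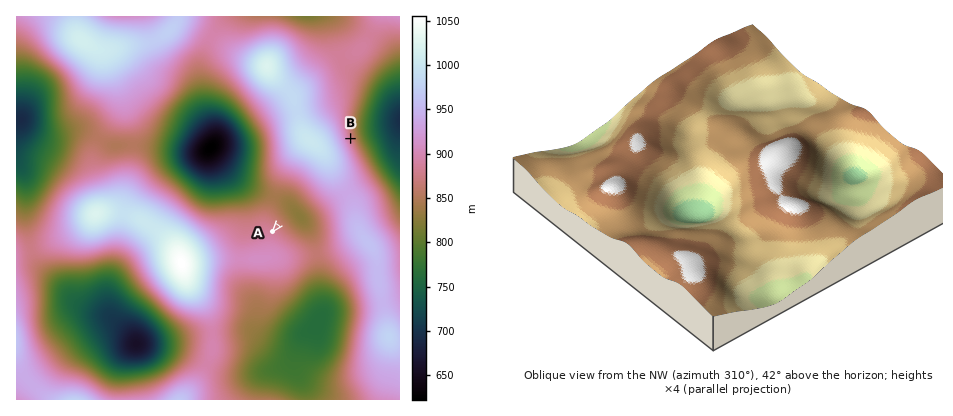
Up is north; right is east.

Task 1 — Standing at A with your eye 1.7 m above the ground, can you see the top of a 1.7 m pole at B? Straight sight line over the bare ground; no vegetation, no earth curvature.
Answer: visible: false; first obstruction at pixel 307 190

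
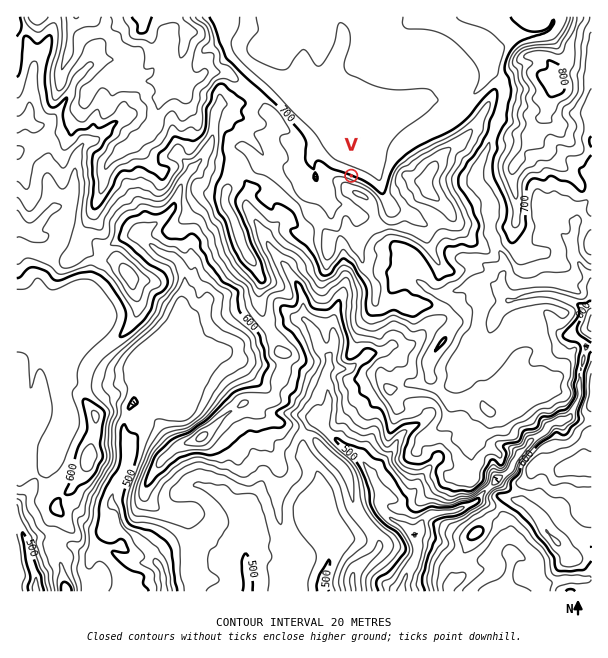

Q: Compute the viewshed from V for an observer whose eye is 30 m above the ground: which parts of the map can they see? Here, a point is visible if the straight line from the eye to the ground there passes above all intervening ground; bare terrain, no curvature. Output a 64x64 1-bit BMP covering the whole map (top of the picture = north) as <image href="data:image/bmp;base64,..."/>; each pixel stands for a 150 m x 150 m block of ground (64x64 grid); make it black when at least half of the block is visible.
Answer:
<image width="64" height="64" href="data:image/bmp;base64,Qk0+AgAAAAAAAD4AAAAoAAAAQAAAAEAAAAABAAEAAAAAAAACAAATCwAAEwsAAAIAAAAAAAAA////AAAAAAAAAAAAAAAAAAAAAAAAAAAAAAAAAAAAAAAAAAAAAAAAAAAAAAAAAAAAAAAAAAAAAAAAAAAAAAAAAAAAAAAAAAAAAAAAAAAAAAAAAAAAAAAAAAAAAAAAAAAAAAAAAAAAAAAAAAAAAAAAAAAAAAAAAAAAAAAAAAAAAAAAAAAAAAAAAAAAAAAAAAAAAAAAAAAAAAAAAAAAAAAAAAAAAAAAAAAAAAAAAAAAAAAAAAAAAAAAAAAAAAAAAAAAAAAAAAAAAAAAAAAAAAAAAAAAAAAAAAAAAAAAAAAAAAAAAAAAAAAAAAAAAAAAAAAAAAAAAAAAAAAAAAAAAAAAAAAAAAAAAAAAAAAAAAAAAAAAAAAAAAAAAAAAAAAAAAAAAAAAAAAAAAAAAAAAAAAAAAAAAAAAAAAAAAAAAAAAAAAAAAAAAAAAAAAAAAAADAAAAAAAgAAcAAAAAAEAADAAAAAAAQAAeAAAAEABAgL8AAAAIAAHD/gAAAAgAB+//AAAADgAH//8AAAAHgAn//4AAAAPAA///wAAAAOAD///wAAAAaAP///gAAABuAf//+AAAAC4B///8OAAALgP///44AAAeB////jwAAB8P///6eAAAGf////nwAAAJP///8fAAAA3////B+AAABv///4HAAAAH///+A8AAAIf///wH8AAAgf///B/gA=="/>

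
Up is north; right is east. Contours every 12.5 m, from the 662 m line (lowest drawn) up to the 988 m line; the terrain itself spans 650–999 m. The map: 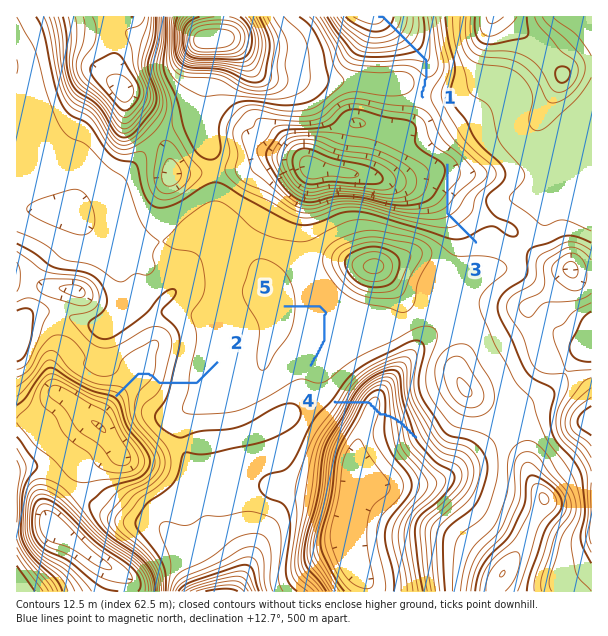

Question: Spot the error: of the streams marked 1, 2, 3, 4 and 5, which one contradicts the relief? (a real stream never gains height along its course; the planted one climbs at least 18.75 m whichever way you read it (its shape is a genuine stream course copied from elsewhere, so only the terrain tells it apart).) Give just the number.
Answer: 4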